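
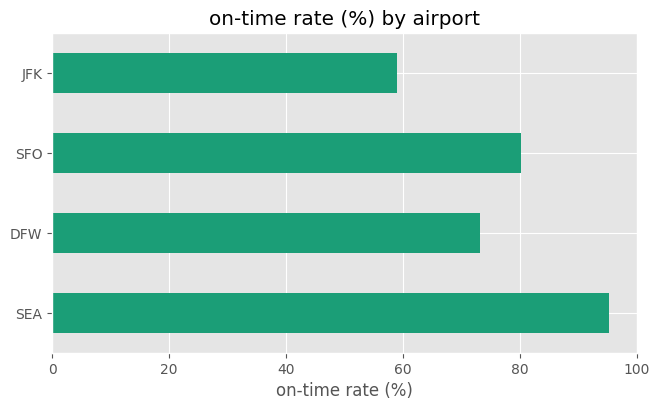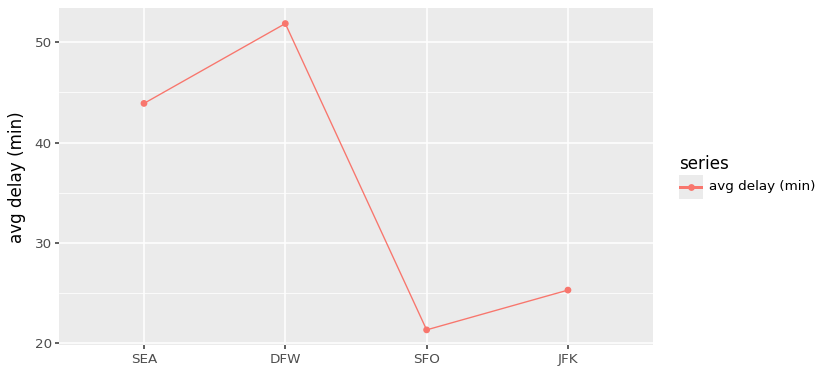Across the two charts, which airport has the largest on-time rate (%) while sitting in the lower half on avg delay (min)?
SFO

Chart 2 median avg delay (min) ≈ 35; below-median airports: SFO, JFK. Among those, SFO has the highest on-time rate (%) (≈ 80).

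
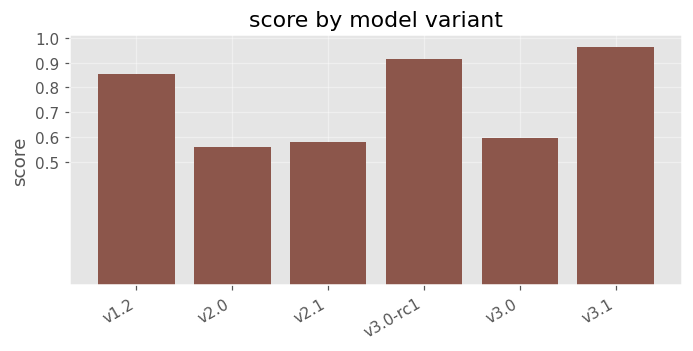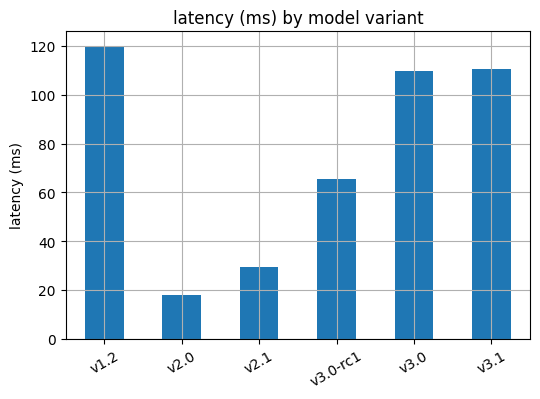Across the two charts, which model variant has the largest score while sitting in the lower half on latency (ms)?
Chart 2 median latency (ms) ≈ 80; below-median model variants: v2.0, v2.1, v3.0-rc1. Among those, v3.0-rc1 has the highest score (≈ 0.9).

v3.0-rc1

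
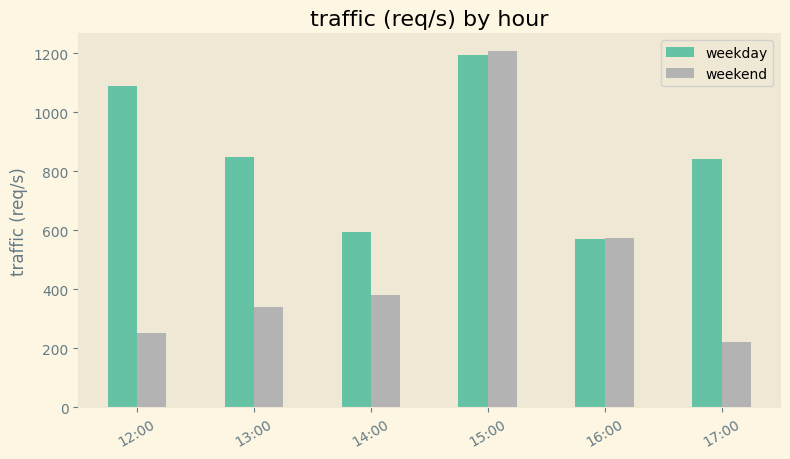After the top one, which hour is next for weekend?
Top 3 for weekend: 15:00 ≈ 1200, 16:00 ≈ 600, 14:00 ≈ 400.

16:00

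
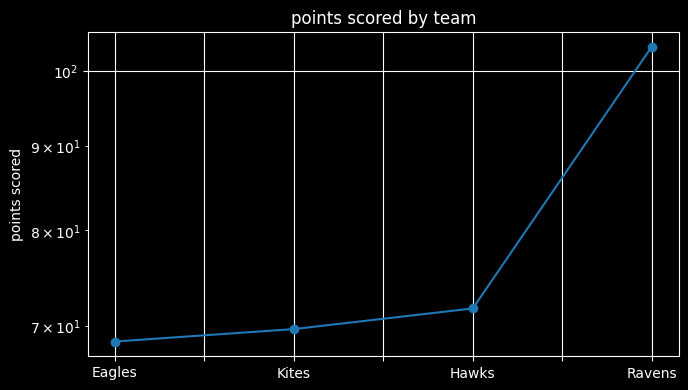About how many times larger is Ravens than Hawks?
≈ 1.5×

Ravens ≈ 105, Hawks ≈ 70; 105/70 ≈ 1.5.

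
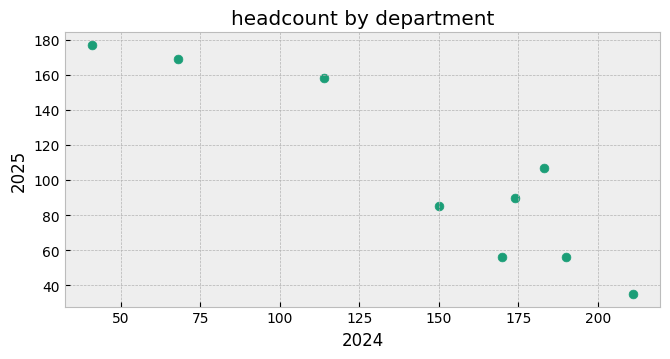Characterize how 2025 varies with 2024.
Points are negatively correlated; strong (|r| ≈ 0.9).

negative, strong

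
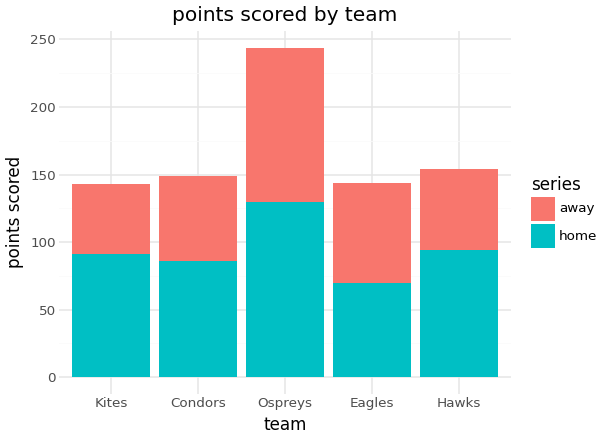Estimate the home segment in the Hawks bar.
home top ≈ 100, bottom ≈ 0; segment ≈ 100.

≈ 100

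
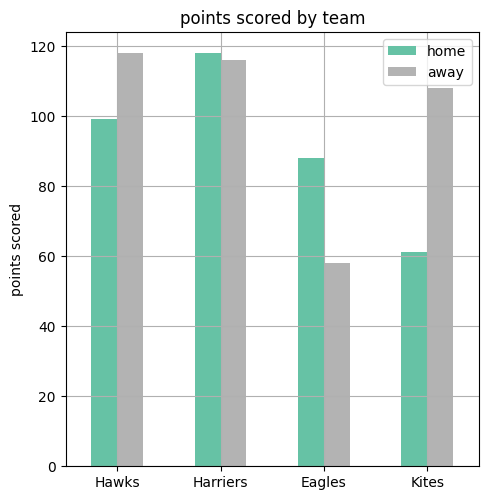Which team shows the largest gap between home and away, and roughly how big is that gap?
Kites, ≈ 50

Kites: home ≈ 60, away ≈ 110 → gap ≈ 50. Next-largest (Eagles) is only ≈ 30.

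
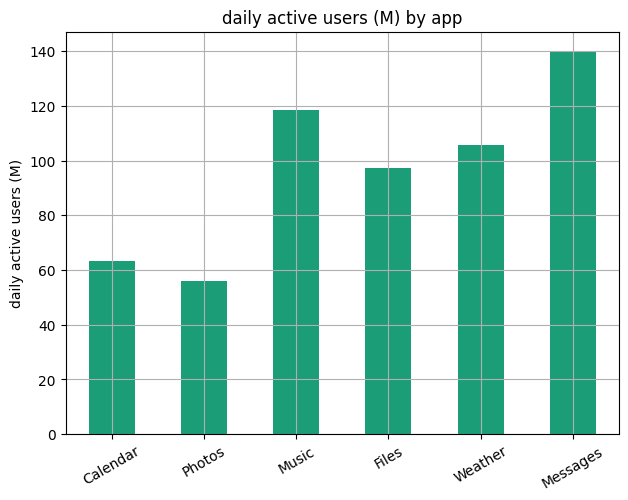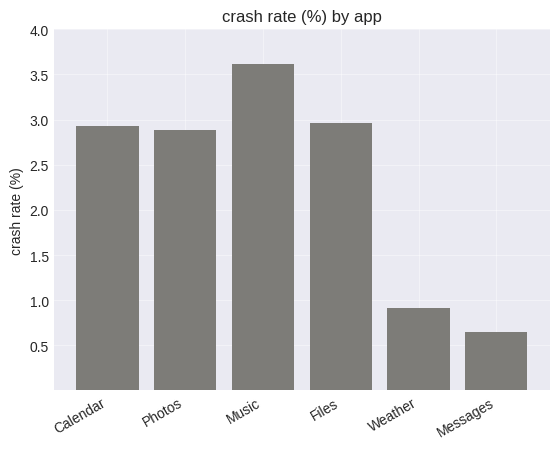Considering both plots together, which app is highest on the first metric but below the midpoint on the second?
Chart 2 median crash rate (%) ≈ 3; below-median apps: Photos, Weather, Messages. Among those, Messages has the highest daily active users (M) (≈ 140).

Messages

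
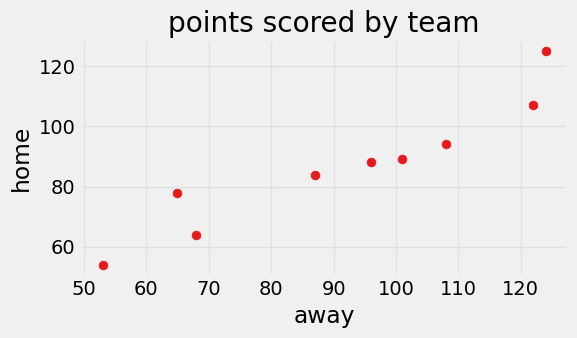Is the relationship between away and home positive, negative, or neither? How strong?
Points are positively correlated; strong (|r| ≈ 0.9).

positive, strong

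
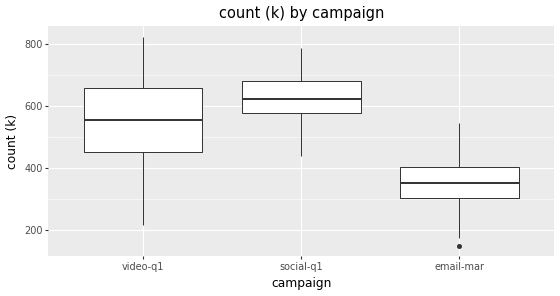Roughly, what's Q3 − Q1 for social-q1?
Q3 ≈ 675, Q1 ≈ 575; IQR ≈ 100.

≈ 100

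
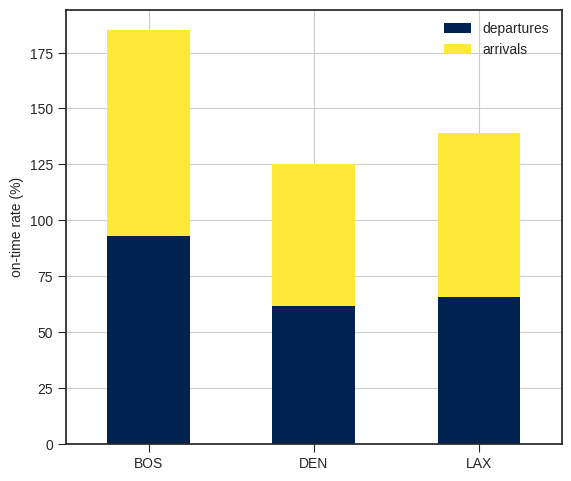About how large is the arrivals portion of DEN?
arrivals top ≈ 120, bottom ≈ 60; segment ≈ 60.

≈ 60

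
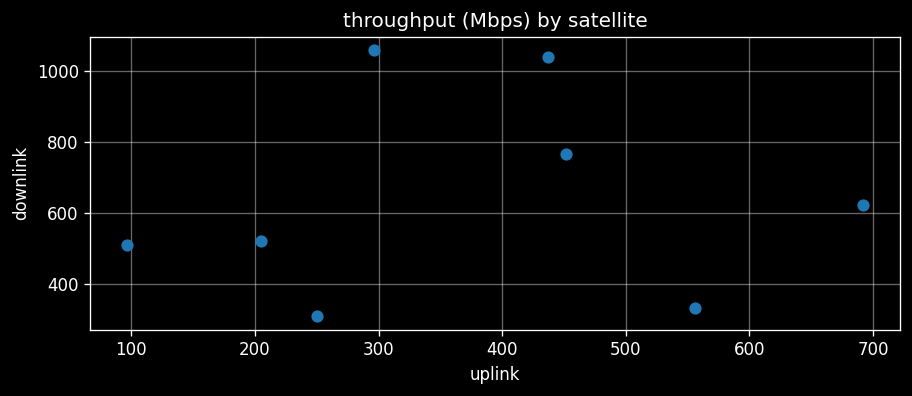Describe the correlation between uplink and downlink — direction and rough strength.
no clear correlation

Points are roughly uncorrelated; weak (|r| ≈ 0.1).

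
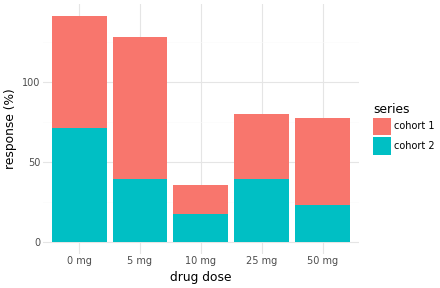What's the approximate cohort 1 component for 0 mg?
cohort 1 top ≈ 140, bottom ≈ 80; segment ≈ 60.

≈ 60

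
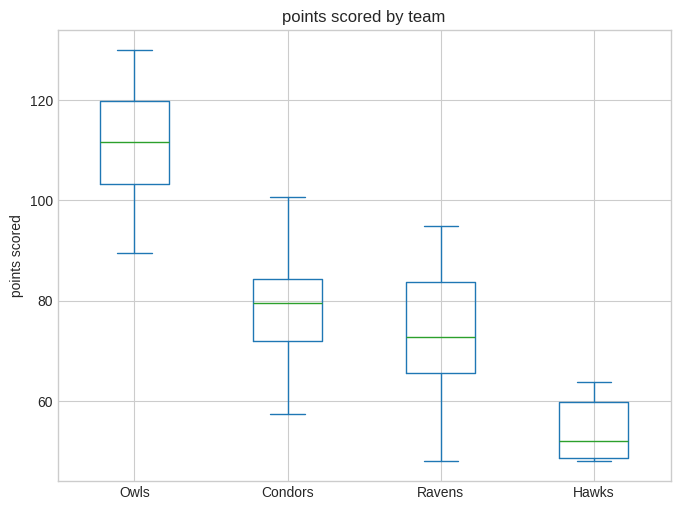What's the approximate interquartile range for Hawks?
≈ 10

Q3 ≈ 60, Q1 ≈ 50; IQR ≈ 10.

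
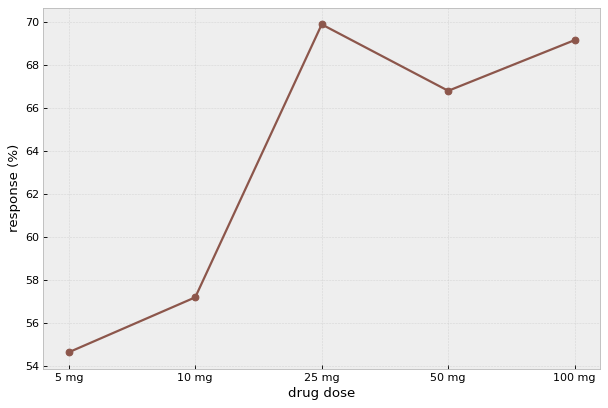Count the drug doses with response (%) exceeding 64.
Above 64: 25 mg, 50 mg, 100 mg.

3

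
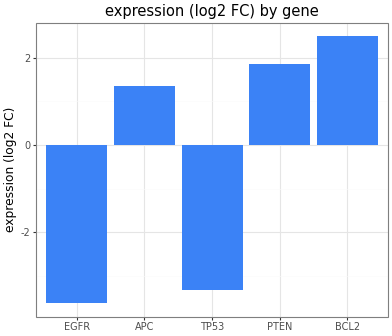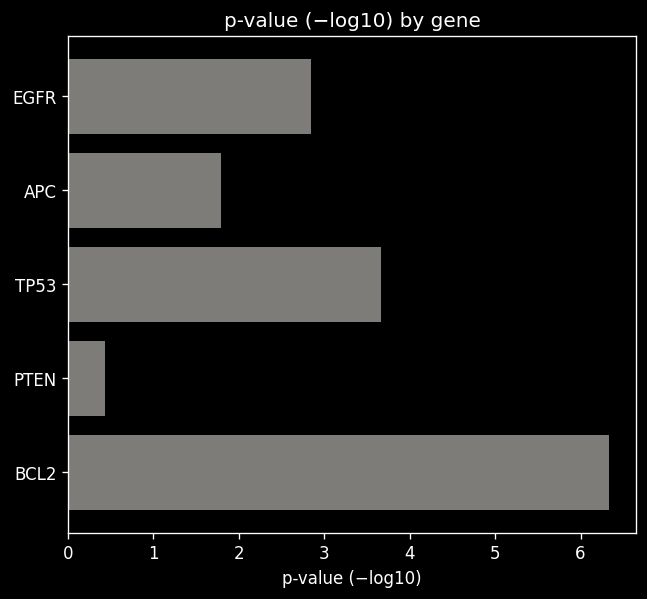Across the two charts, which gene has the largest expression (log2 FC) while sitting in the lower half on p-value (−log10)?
Chart 2 median p-value (−log10) ≈ 3; below-median genes: APC, PTEN. Among those, PTEN has the highest expression (log2 FC) (≈ 2).

PTEN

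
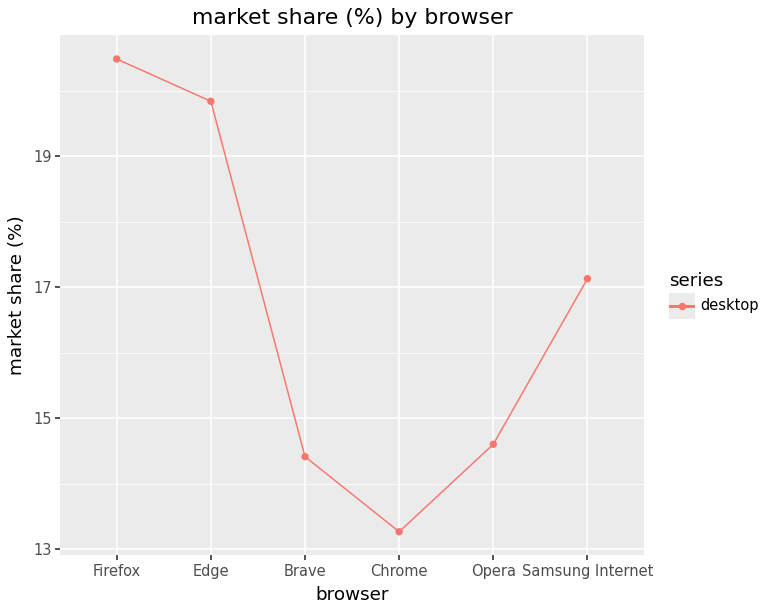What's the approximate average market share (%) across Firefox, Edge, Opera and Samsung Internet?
(20 + 20 + 15 + 17) / 4 ≈ 18.

≈ 18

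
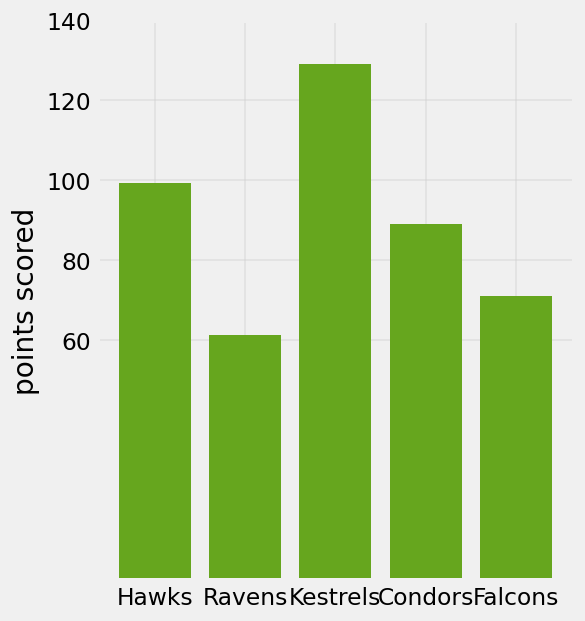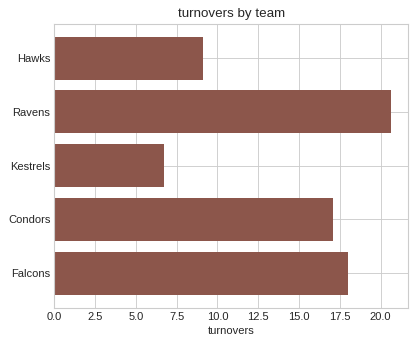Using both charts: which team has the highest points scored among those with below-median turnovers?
Kestrels

Chart 2 median turnovers ≈ 18; below-median teams: Hawks, Kestrels. Among those, Kestrels has the highest points scored (≈ 120).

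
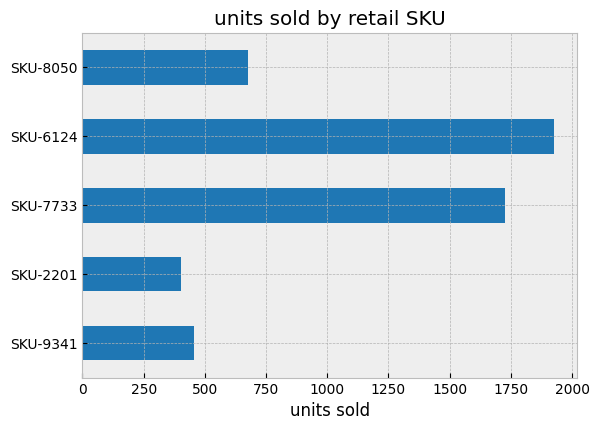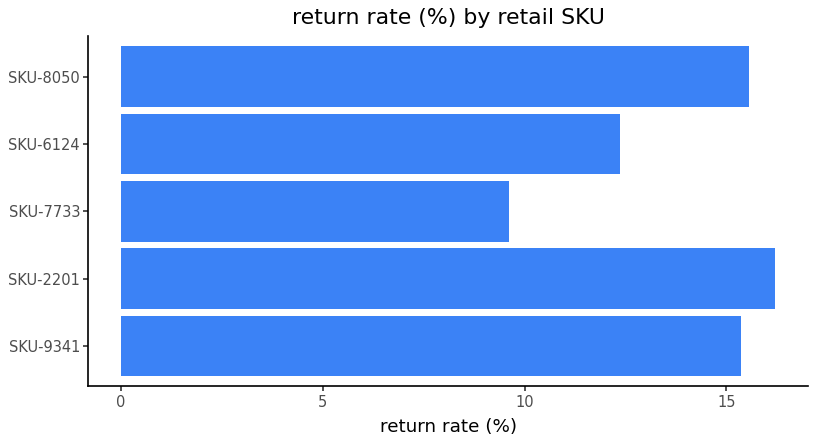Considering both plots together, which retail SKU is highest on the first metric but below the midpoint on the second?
Chart 2 median return rate (%) ≈ 16; below-median retail SKUs: SKU-7733, SKU-6124. Among those, SKU-6124 has the highest units sold (≈ 2000).

SKU-6124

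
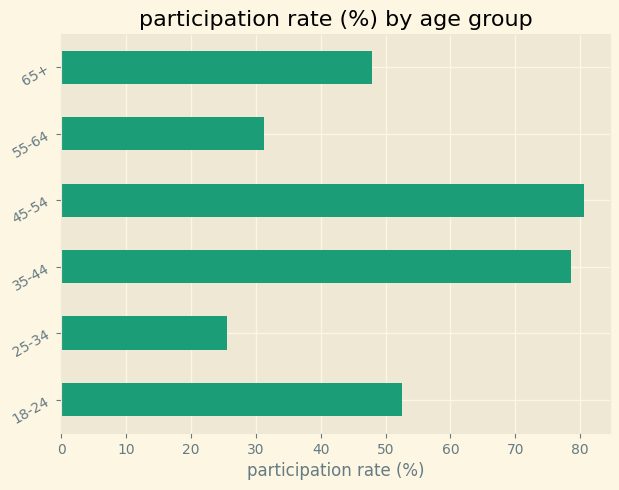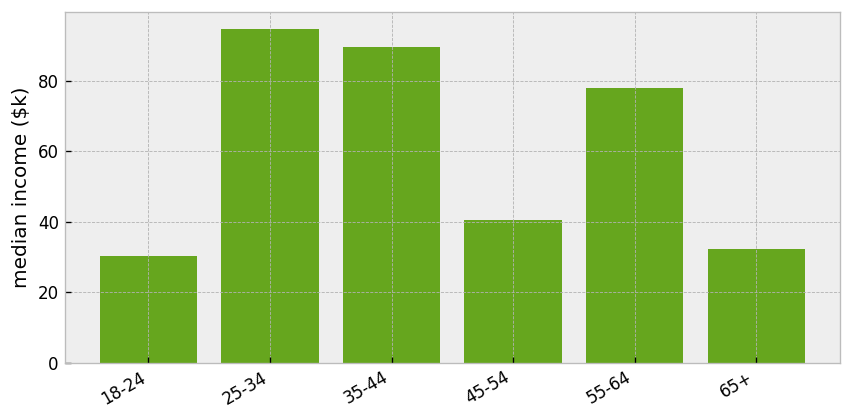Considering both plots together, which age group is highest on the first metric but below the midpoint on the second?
Chart 2 median median income ($k) ≈ 60; below-median age groups: 18-24, 45-54, 65+. Among those, 45-54 has the highest participation rate (%) (≈ 80).

45-54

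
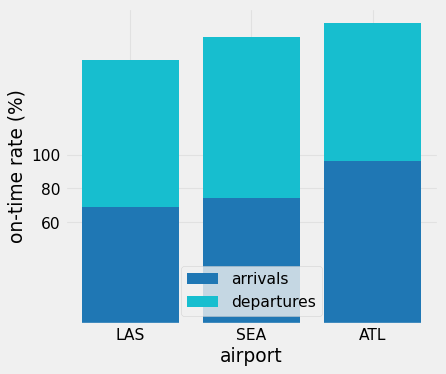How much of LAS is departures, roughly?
departures top ≈ 160, bottom ≈ 60; segment ≈ 100.

≈ 100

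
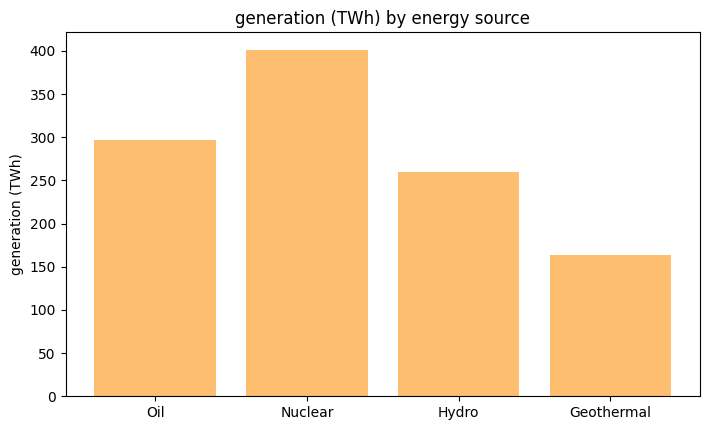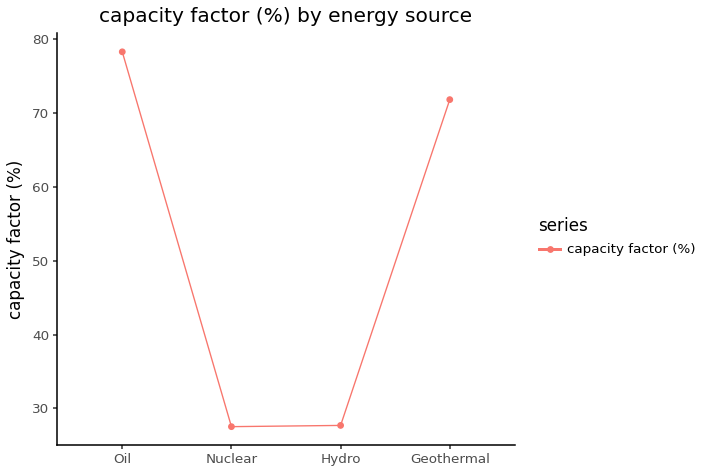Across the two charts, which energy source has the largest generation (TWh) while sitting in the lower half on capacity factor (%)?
Chart 2 median capacity factor (%) ≈ 50; below-median energy sources: Nuclear, Hydro. Among those, Nuclear has the highest generation (TWh) (≈ 400).

Nuclear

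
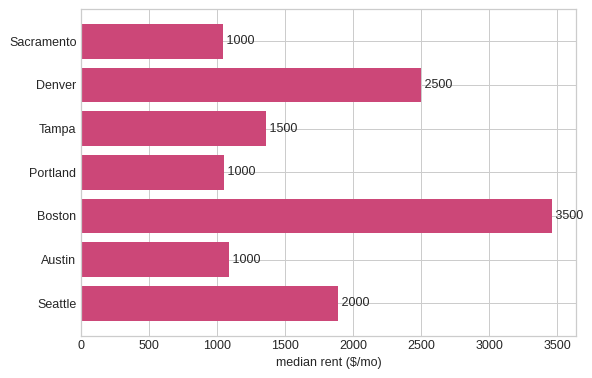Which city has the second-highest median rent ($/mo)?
Denver

Top 3: Boston ≈ 3500, Denver ≈ 2500, Seattle ≈ 2000.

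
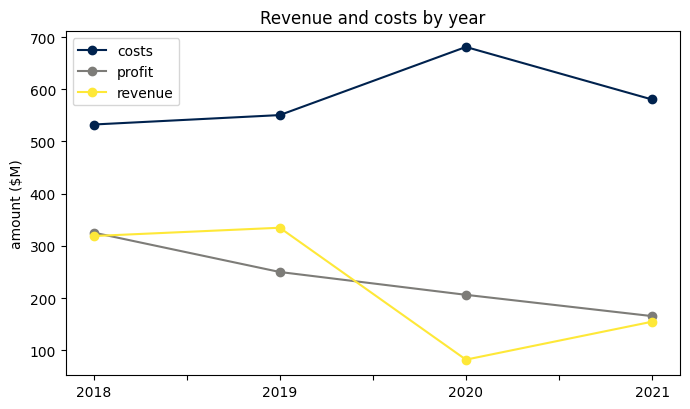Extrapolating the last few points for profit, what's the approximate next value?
Last three: 250, 200, 150 → slope ≈ -50/step → next ≈ 100.

≈ 100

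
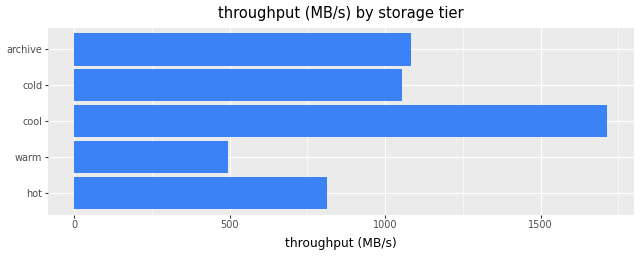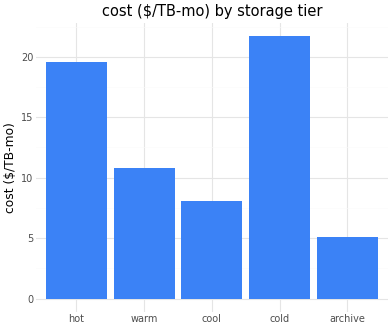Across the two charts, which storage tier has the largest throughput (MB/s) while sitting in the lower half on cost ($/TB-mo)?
Chart 2 median cost ($/TB-mo) ≈ 10; below-median storage tiers: cool, archive. Among those, cool has the highest throughput (MB/s) (≈ 1800).

cool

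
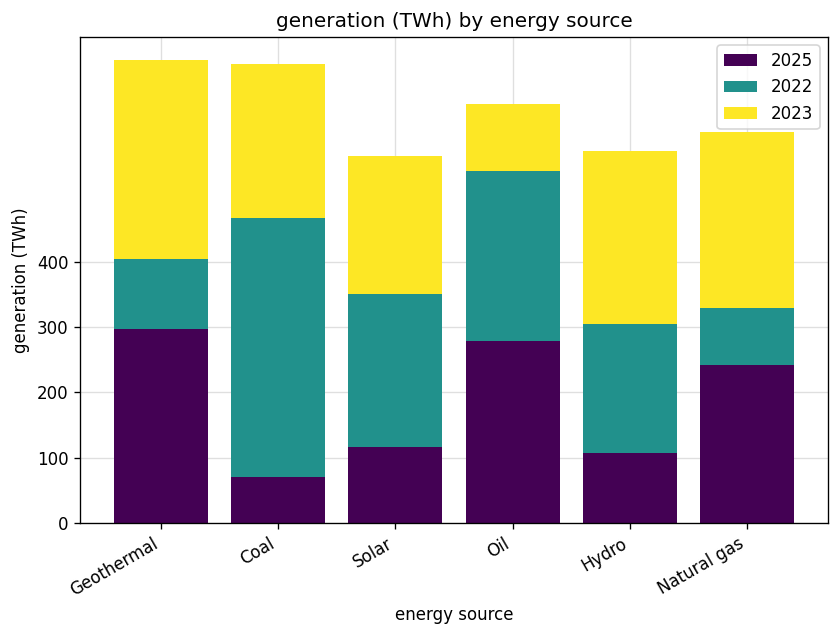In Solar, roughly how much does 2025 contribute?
2025 top ≈ 100, bottom ≈ 0; segment ≈ 100.

≈ 100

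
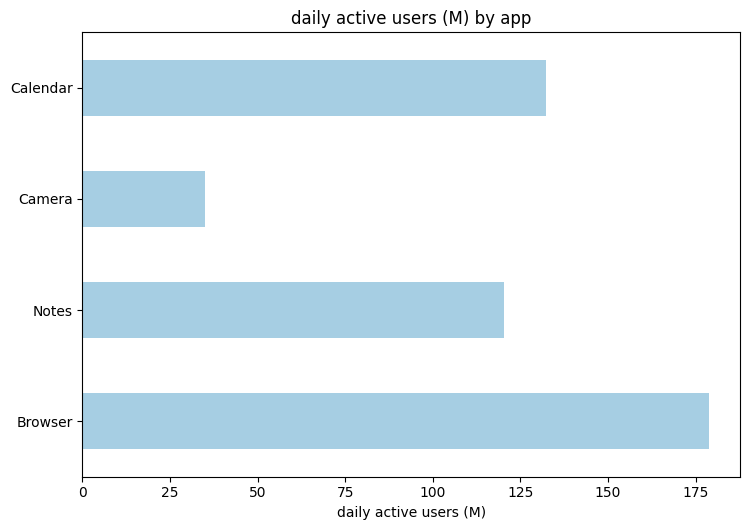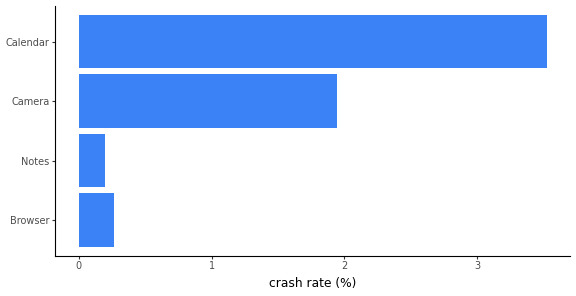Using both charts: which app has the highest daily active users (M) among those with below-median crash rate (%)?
Chart 2 median crash rate (%) ≈ 1; below-median apps: Browser, Notes. Among those, Browser has the highest daily active users (M) (≈ 180).

Browser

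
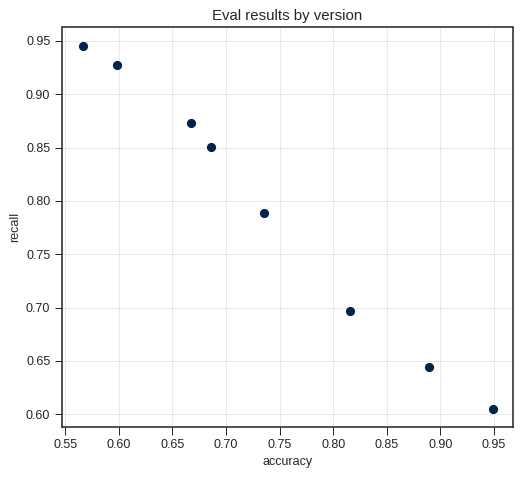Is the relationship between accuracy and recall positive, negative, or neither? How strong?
negative, strong

Points are negatively correlated; strong (|r| ≈ 1.0).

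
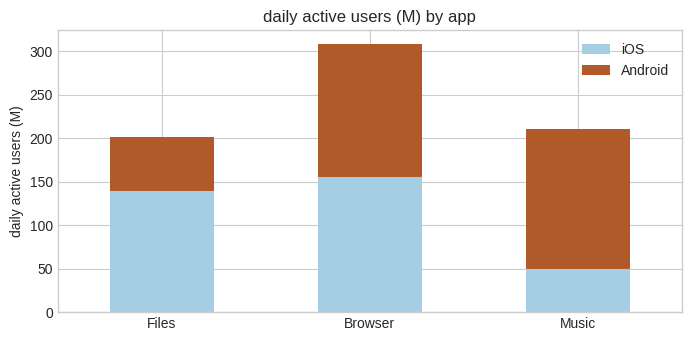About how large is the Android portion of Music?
≈ 150

Android top ≈ 200, bottom ≈ 50; segment ≈ 150.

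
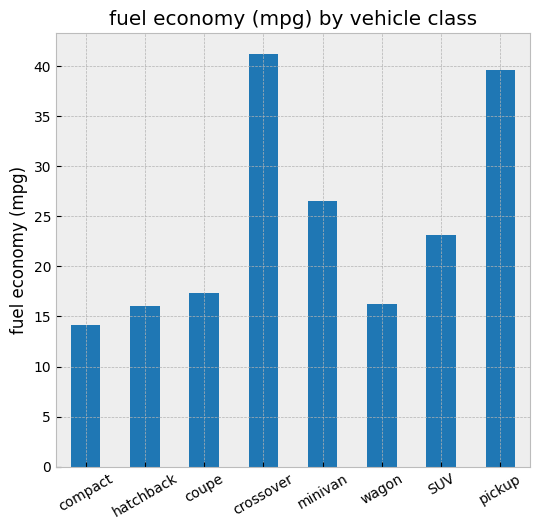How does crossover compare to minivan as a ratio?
crossover ≈ 40, minivan ≈ 25; 40/25 ≈ 1.6.

≈ 1.6×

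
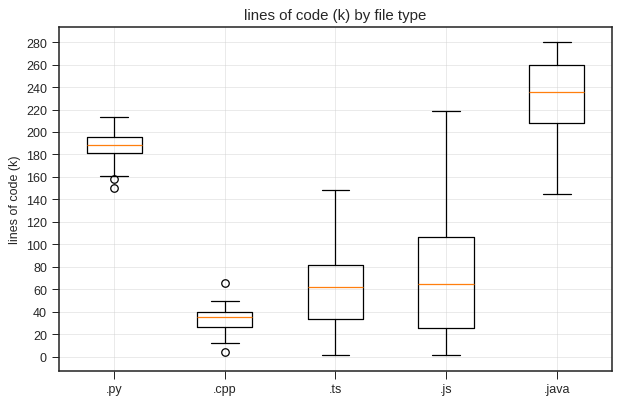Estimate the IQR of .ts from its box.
Q3 ≈ 80, Q1 ≈ 40; IQR ≈ 40.

≈ 40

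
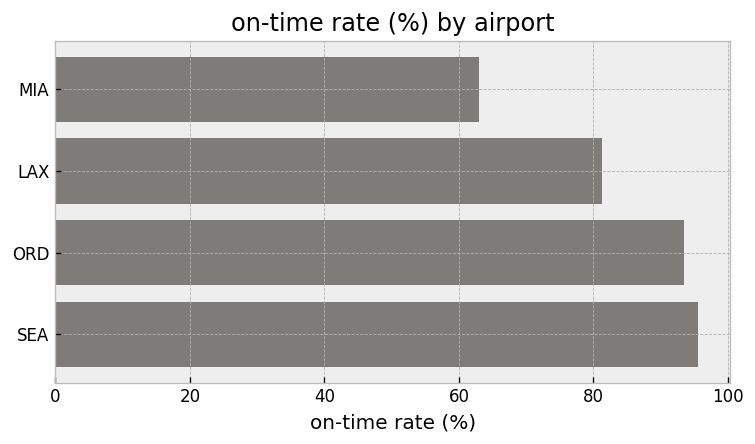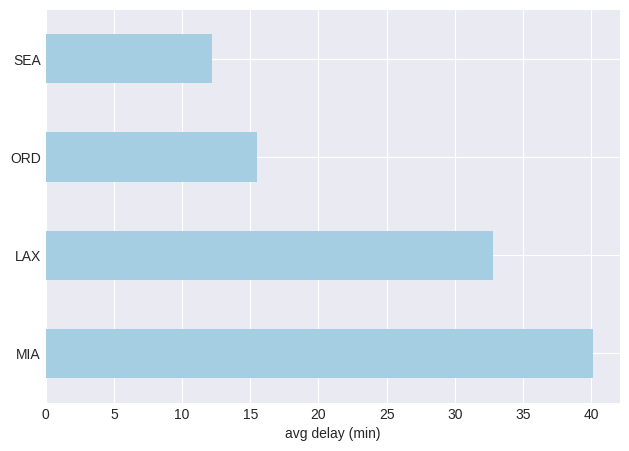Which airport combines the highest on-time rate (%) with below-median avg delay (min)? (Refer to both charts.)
SEA

Chart 2 median avg delay (min) ≈ 25; below-median airports: ORD, SEA. Among those, SEA has the highest on-time rate (%) (≈ 100).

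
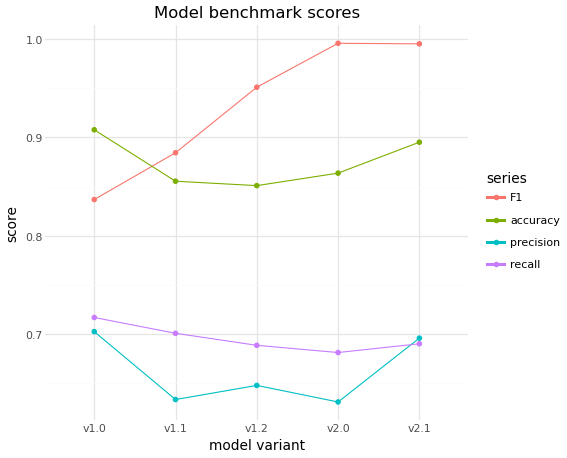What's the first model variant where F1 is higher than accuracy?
v1.1

v1.0: F1 ≈ 0.85 vs accuracy ≈ 0.90 (not yet); v1.1: F1 ≈ 0.90 vs accuracy ≈ 0.85 (first crossover).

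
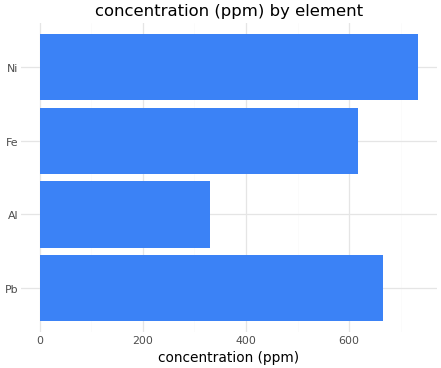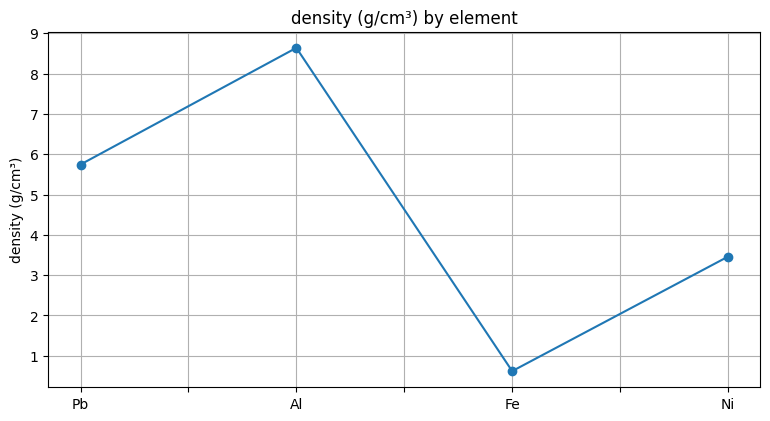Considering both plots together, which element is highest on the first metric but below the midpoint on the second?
Chart 2 median density (g/cm³) ≈ 5; below-median elements: Fe, Ni. Among those, Ni has the highest concentration (ppm) (≈ 700).

Ni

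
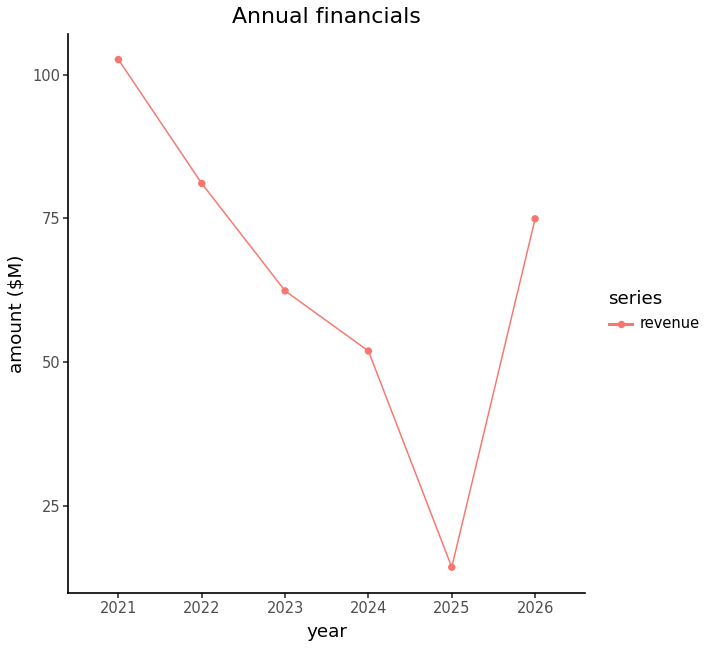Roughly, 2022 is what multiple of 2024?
≈ 1.6×

2022 ≈ 80, 2024 ≈ 50; 80/50 ≈ 1.6.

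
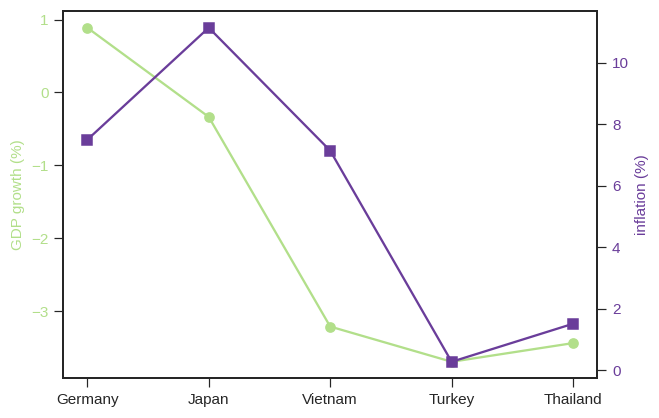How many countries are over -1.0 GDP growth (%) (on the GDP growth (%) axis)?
2

Above -1.0: Germany, Japan.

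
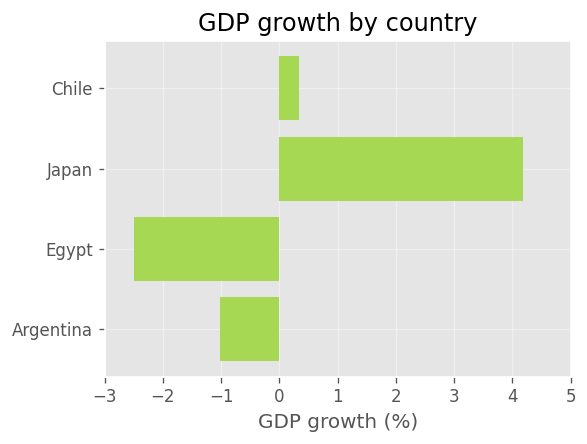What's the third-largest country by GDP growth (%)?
Argentina

Top 4: Japan ≈ 4, Chile ≈ 0, Argentina ≈ -1, Egypt ≈ -3.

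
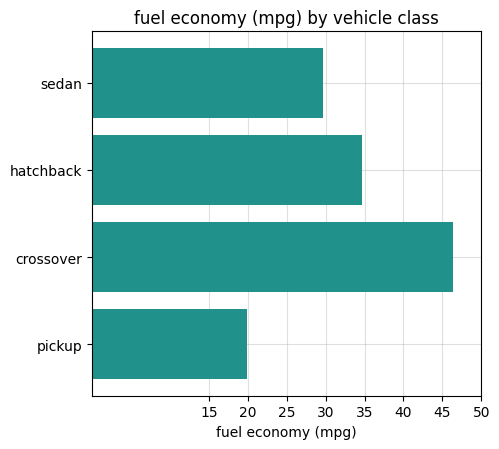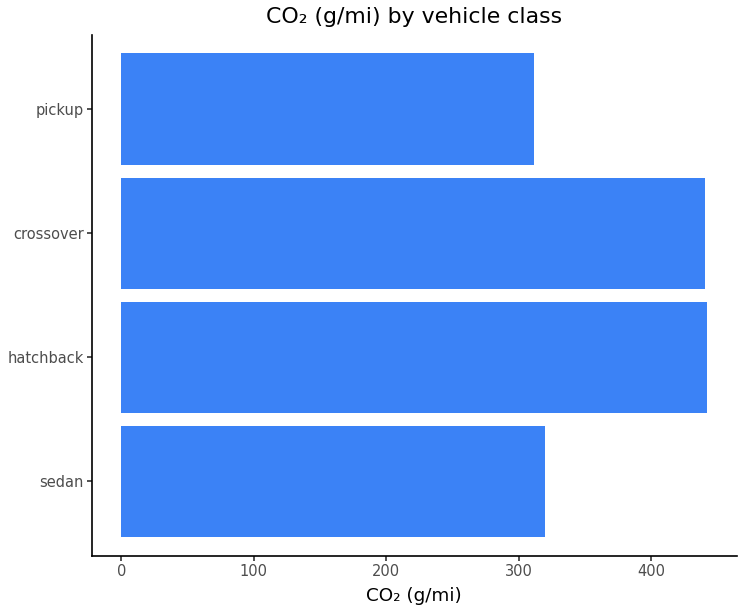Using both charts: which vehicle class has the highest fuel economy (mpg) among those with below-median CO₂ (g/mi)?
Chart 2 median CO₂ (g/mi) ≈ 400; below-median vehicle classes: sedan, pickup. Among those, sedan has the highest fuel economy (mpg) (≈ 30).

sedan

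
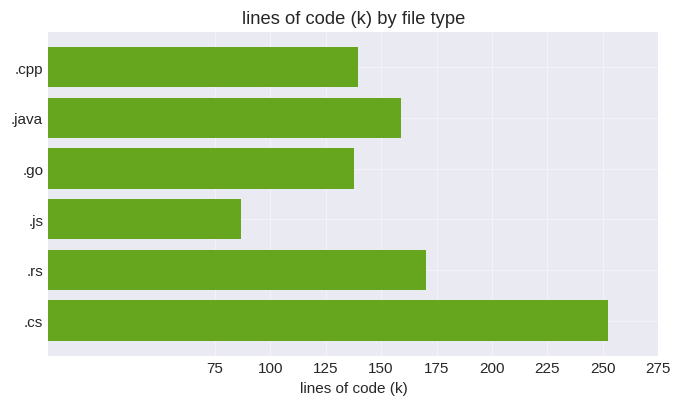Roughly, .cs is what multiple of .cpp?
≈ 1.67×

.cs ≈ 250, .cpp ≈ 150; 250/150 ≈ 1.67.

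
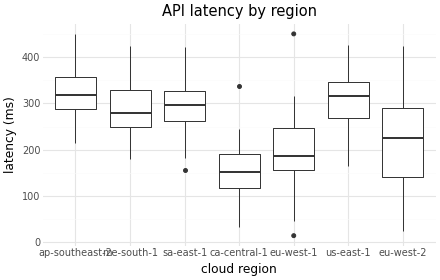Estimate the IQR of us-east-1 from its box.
≈ 80

Q3 ≈ 340, Q1 ≈ 260; IQR ≈ 80.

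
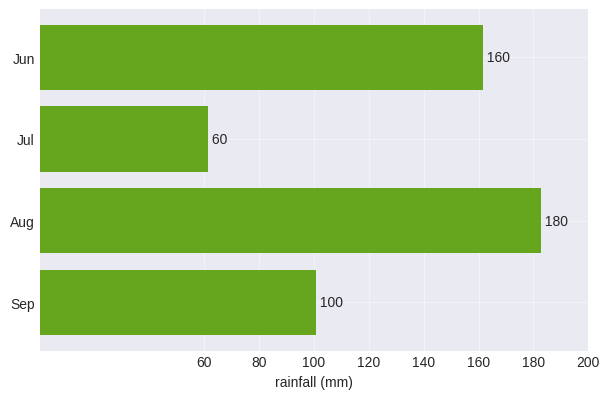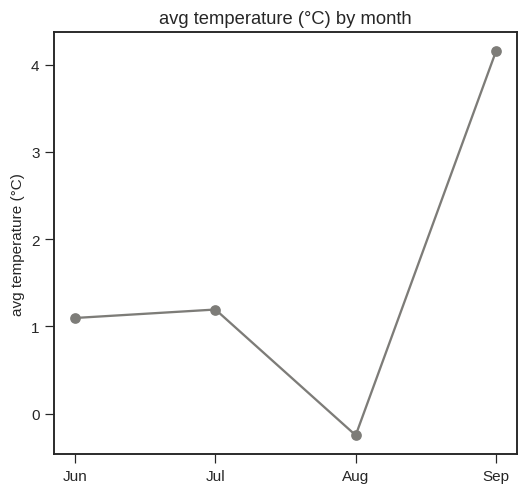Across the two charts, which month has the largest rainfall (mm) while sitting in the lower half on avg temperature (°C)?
Chart 2 median avg temperature (°C) ≈ 1; below-median months: Jun, Aug. Among those, Aug has the highest rainfall (mm) (≈ 180).

Aug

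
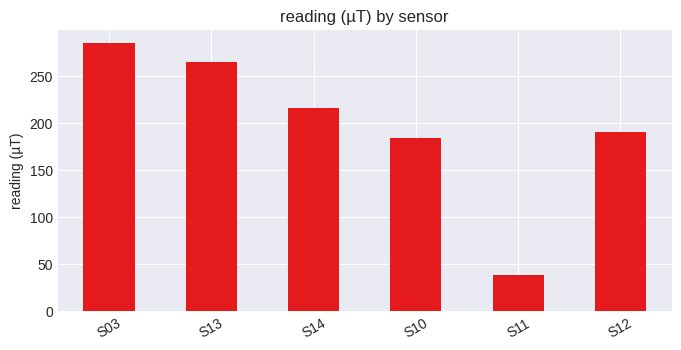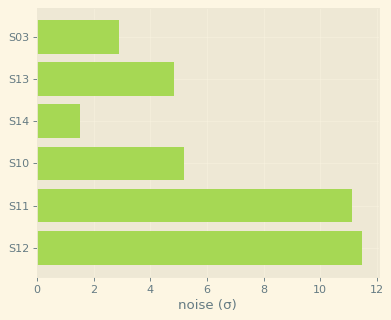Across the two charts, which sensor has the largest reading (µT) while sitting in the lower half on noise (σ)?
Chart 2 median noise (σ) ≈ 4; below-median sensors: S03, S13, S14. Among those, S03 has the highest reading (µT) (≈ 300).

S03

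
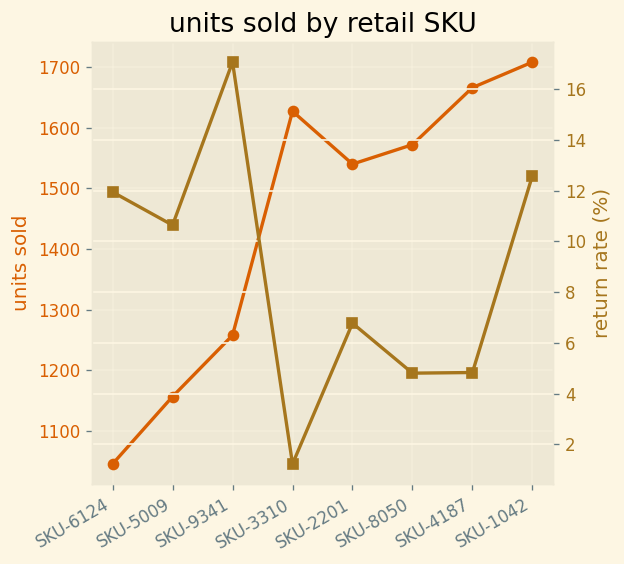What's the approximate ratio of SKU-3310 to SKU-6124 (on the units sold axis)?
SKU-3310 ≈ 1600, SKU-6124 ≈ 1000; 1600/1000 ≈ 1.6.

≈ 1.6×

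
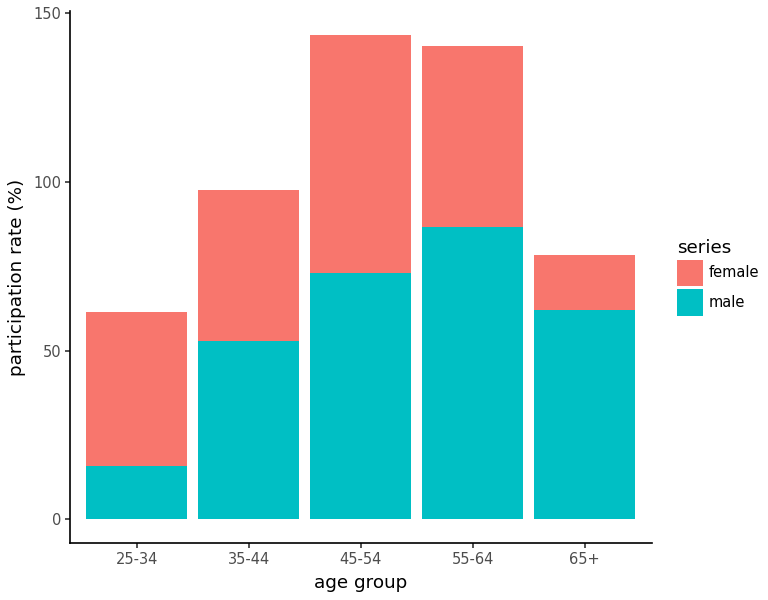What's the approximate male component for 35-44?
male top ≈ 60, bottom ≈ 0; segment ≈ 60.

≈ 60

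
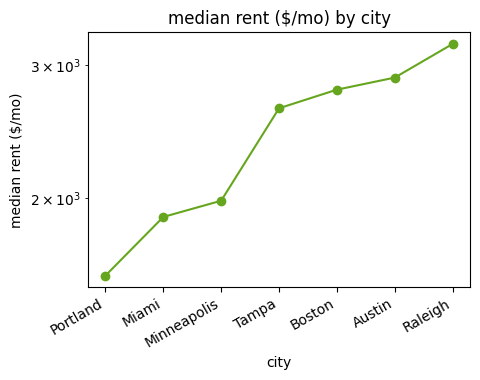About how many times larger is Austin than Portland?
Austin ≈ 2800, Portland ≈ 1600; 2800/1600 ≈ 1.75.

≈ 1.75×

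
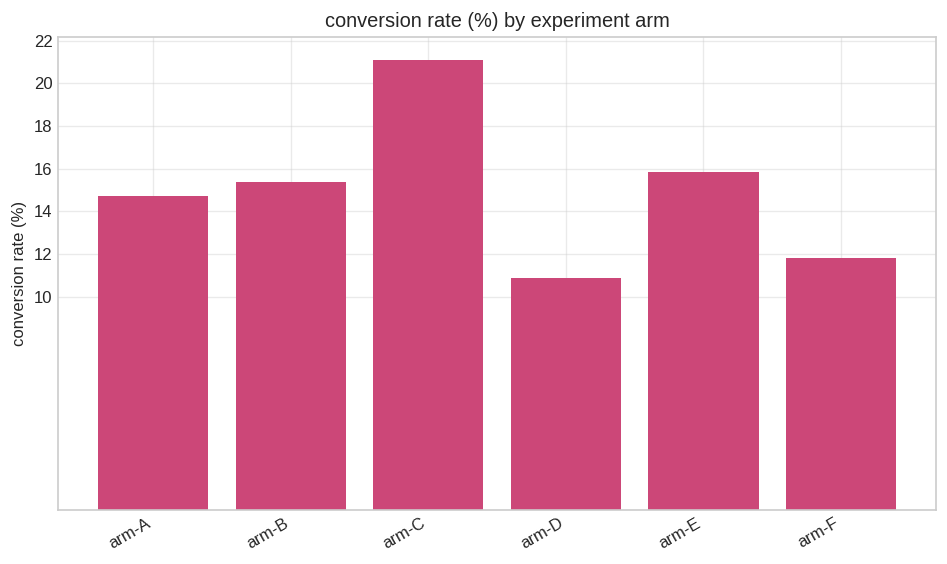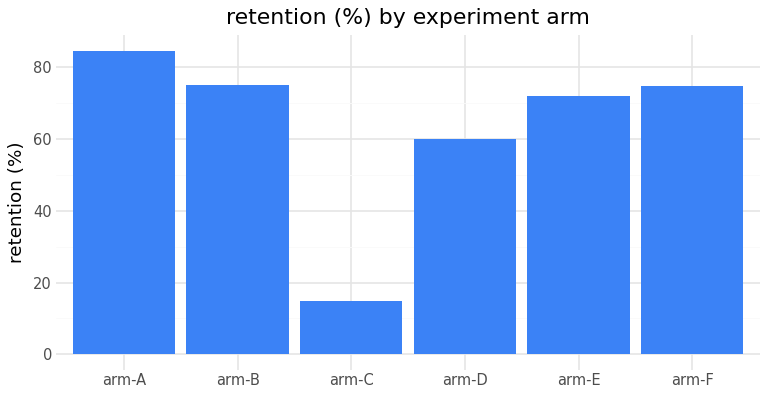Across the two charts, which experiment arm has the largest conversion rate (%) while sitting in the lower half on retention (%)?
Chart 2 median retention (%) ≈ 70; below-median experiment arms: arm-C, arm-D, arm-E. Among those, arm-C has the highest conversion rate (%) (≈ 22).

arm-C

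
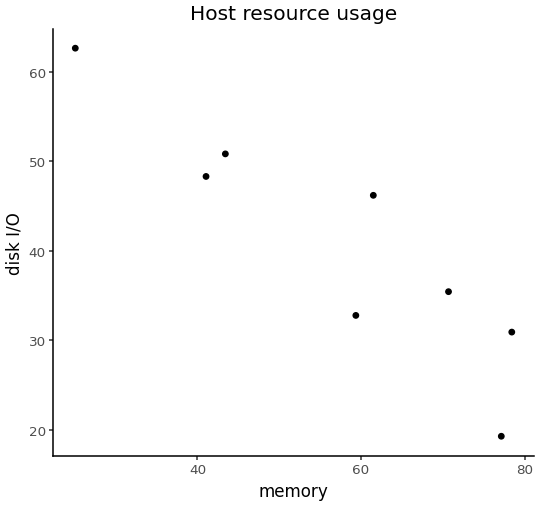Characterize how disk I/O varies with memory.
Points are negatively correlated; strong (|r| ≈ 0.9).

negative, strong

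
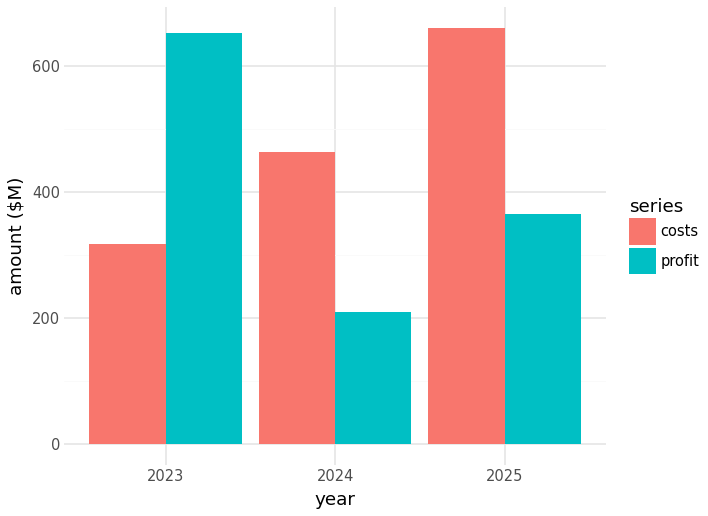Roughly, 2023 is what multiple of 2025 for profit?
≈ 1.75×

2023 ≈ 700, 2025 ≈ 400; 700/400 ≈ 1.75.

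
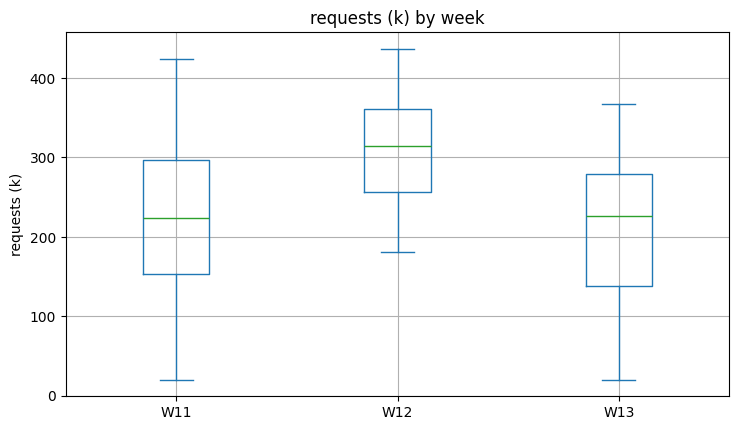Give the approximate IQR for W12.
≈ 100

Q3 ≈ 360, Q1 ≈ 260; IQR ≈ 100.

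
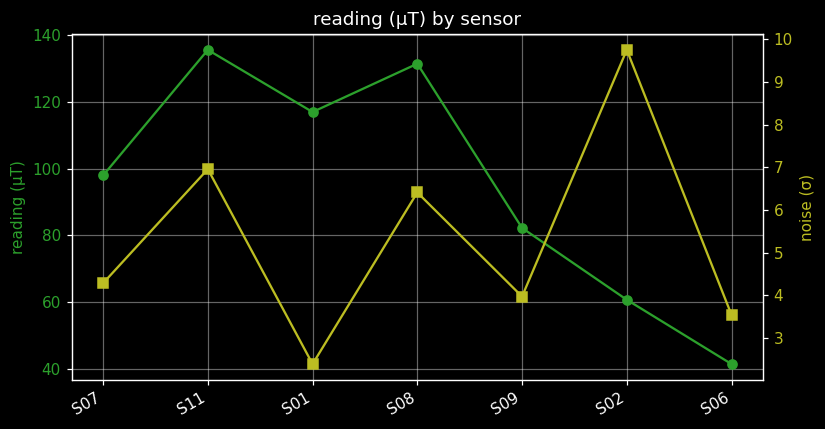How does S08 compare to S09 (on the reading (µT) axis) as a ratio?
≈ 1.62×

S08 ≈ 130, S09 ≈ 80; 130/80 ≈ 1.62.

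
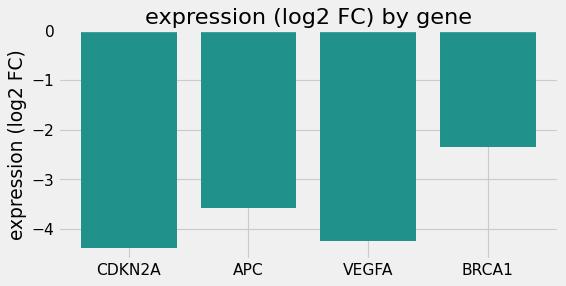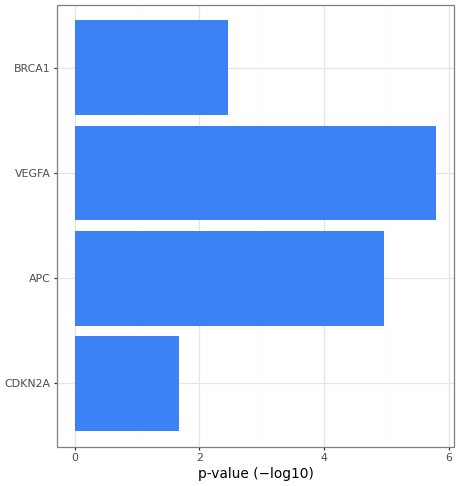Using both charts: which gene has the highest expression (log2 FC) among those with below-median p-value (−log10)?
Chart 2 median p-value (−log10) ≈ 4; below-median genes: CDKN2A, BRCA1. Among those, BRCA1 has the highest expression (log2 FC) (≈ -2).

BRCA1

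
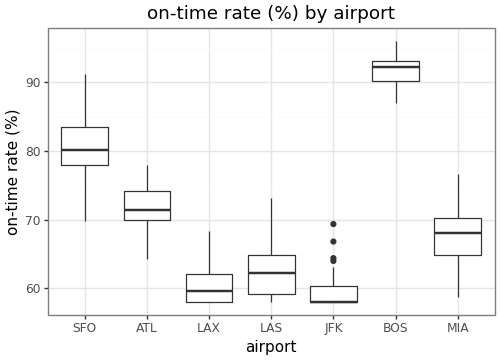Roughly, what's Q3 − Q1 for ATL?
Q3 ≈ 75, Q1 ≈ 70; IQR ≈ 5.

≈ 5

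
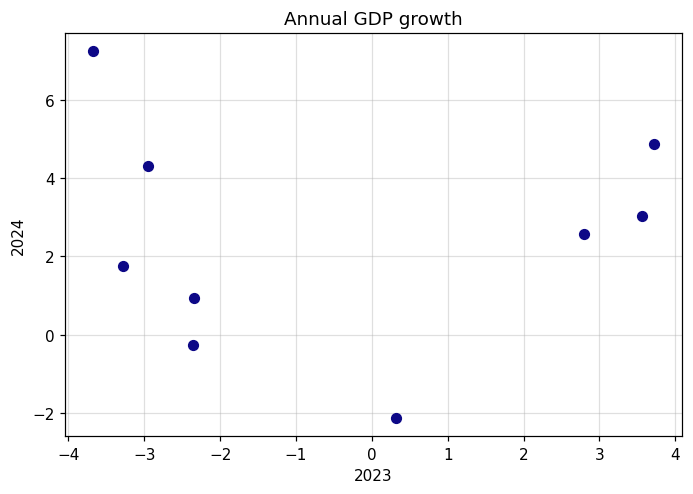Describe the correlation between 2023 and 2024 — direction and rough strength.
Points are roughly uncorrelated; weak (|r| ≈ 0.0).

no clear correlation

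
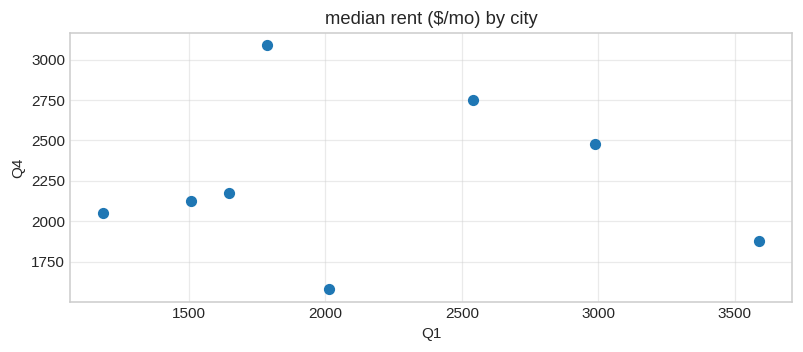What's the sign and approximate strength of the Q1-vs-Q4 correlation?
no clear correlation

Points are roughly uncorrelated; weak (|r| ≈ 0.0).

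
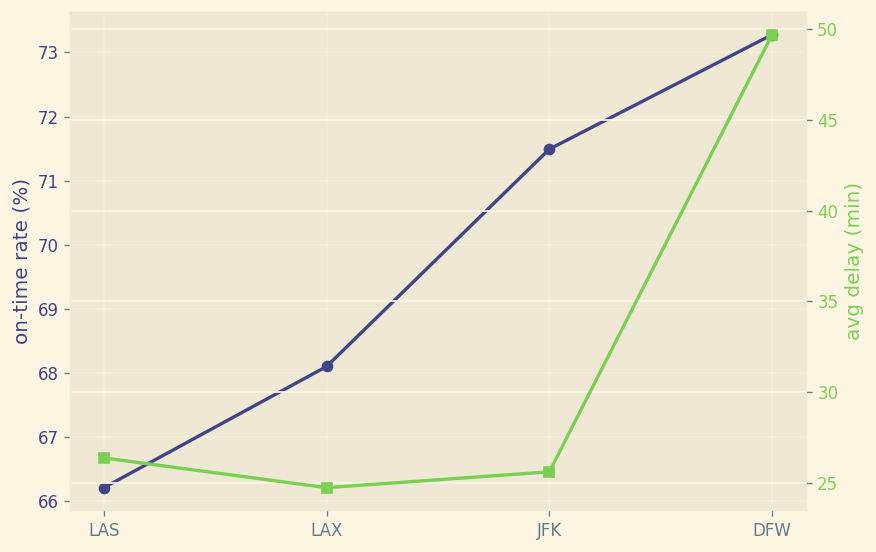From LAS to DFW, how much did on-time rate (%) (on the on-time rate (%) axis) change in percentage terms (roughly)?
LAS ≈ 66, DFW ≈ 73; (73 − 66) / 66 ≈ +10.6%.

≈ +10.6%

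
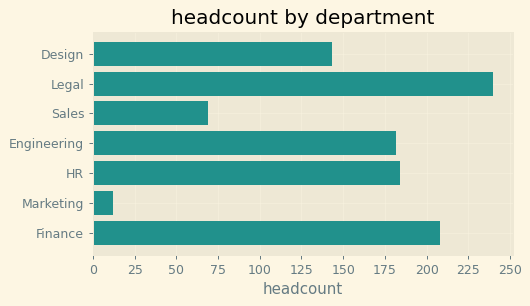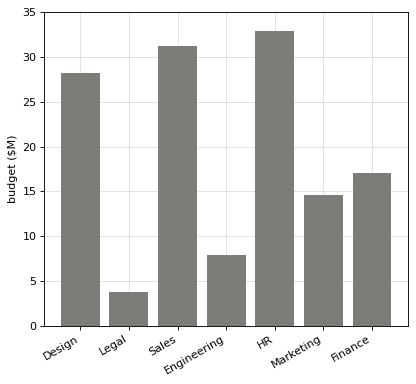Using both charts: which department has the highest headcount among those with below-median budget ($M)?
Legal

Chart 2 median budget ($M) ≈ 15; below-median departments: Legal, Engineering, Marketing. Among those, Legal has the highest headcount (≈ 250).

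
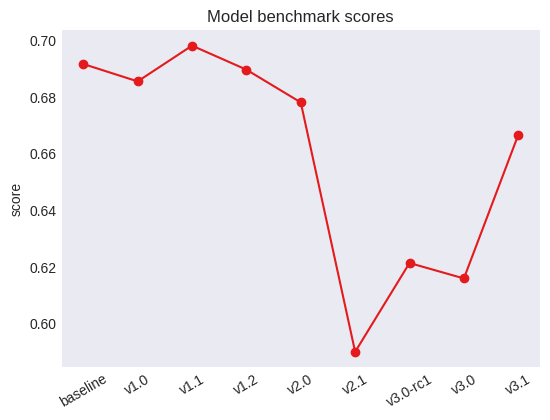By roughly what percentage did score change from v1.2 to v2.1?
≈ -14.5%

v1.2 ≈ 0.69, v2.1 ≈ 0.59; (0.59 − 0.69) / 0.69 ≈ -14.5%.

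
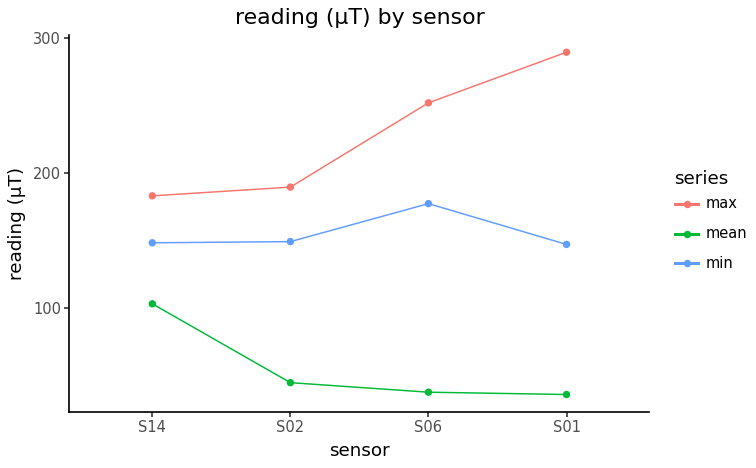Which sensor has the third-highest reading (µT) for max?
Top 4 for max: S01 ≈ 300, S06 ≈ 250, S02 ≈ 200, S14 ≈ 175.

S02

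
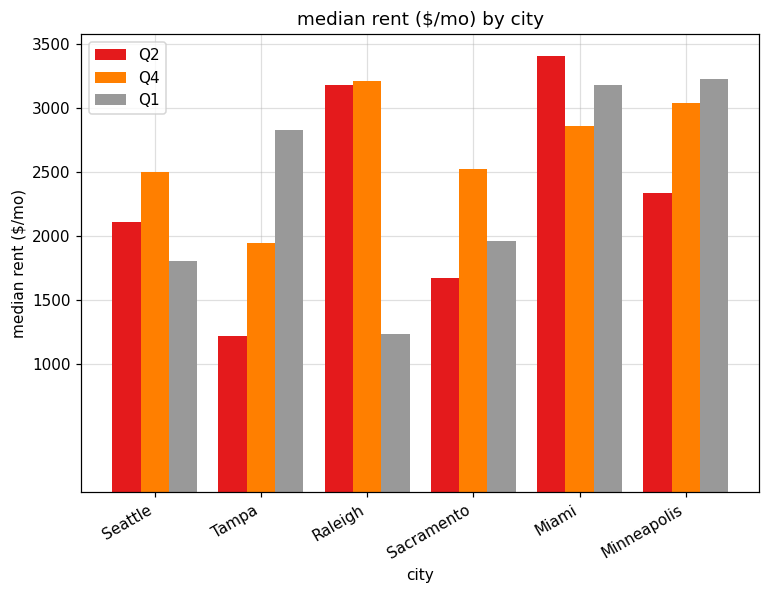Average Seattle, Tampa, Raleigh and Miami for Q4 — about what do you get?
≈ 2625

(2500 + 2000 + 3000 + 3000) / 4 ≈ 2625.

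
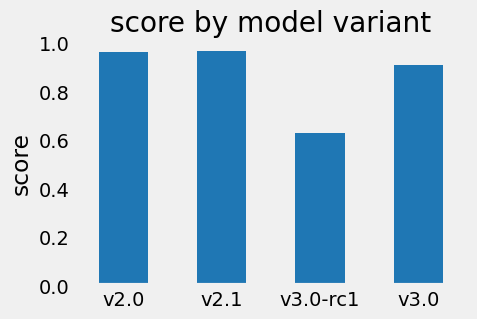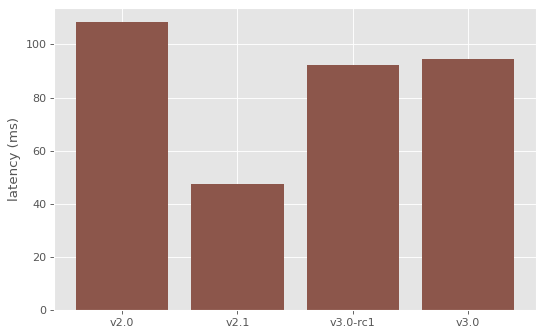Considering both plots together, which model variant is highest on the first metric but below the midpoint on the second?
Chart 2 median latency (ms) ≈ 90; below-median model variants: v2.1, v3.0-rc1. Among those, v2.1 has the highest score (≈ 1).

v2.1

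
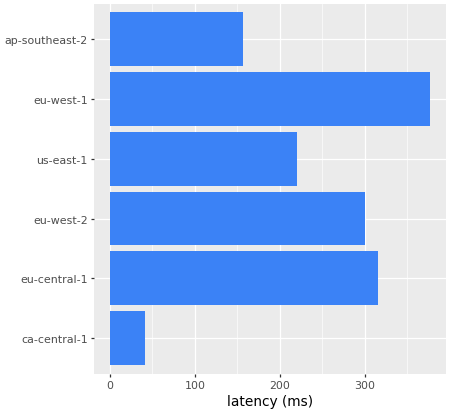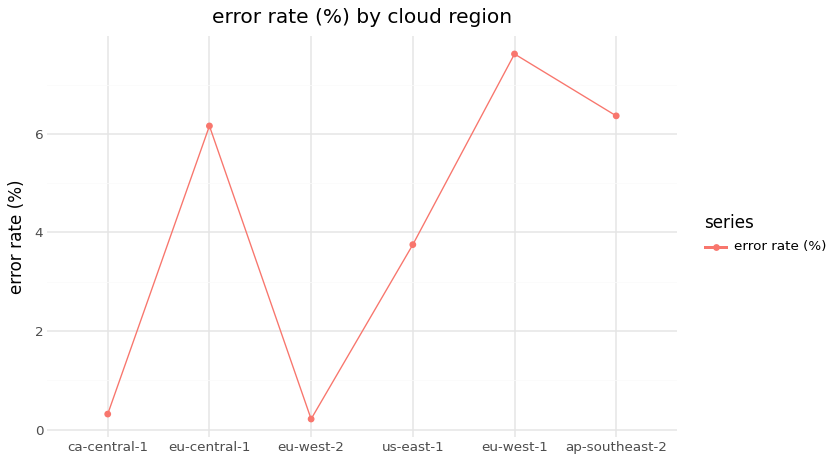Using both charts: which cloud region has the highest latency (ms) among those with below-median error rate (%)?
Chart 2 median error rate (%) ≈ 5; below-median cloud regions: ca-central-1, eu-west-2, us-east-1. Among those, eu-west-2 has the highest latency (ms) (≈ 300).

eu-west-2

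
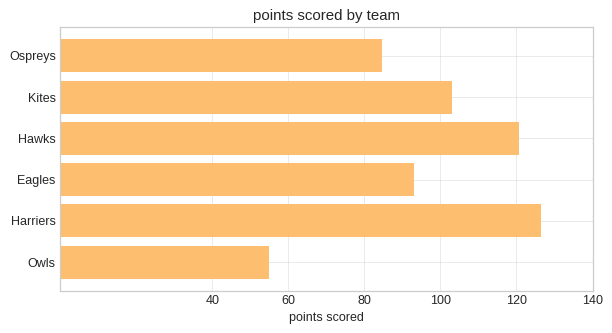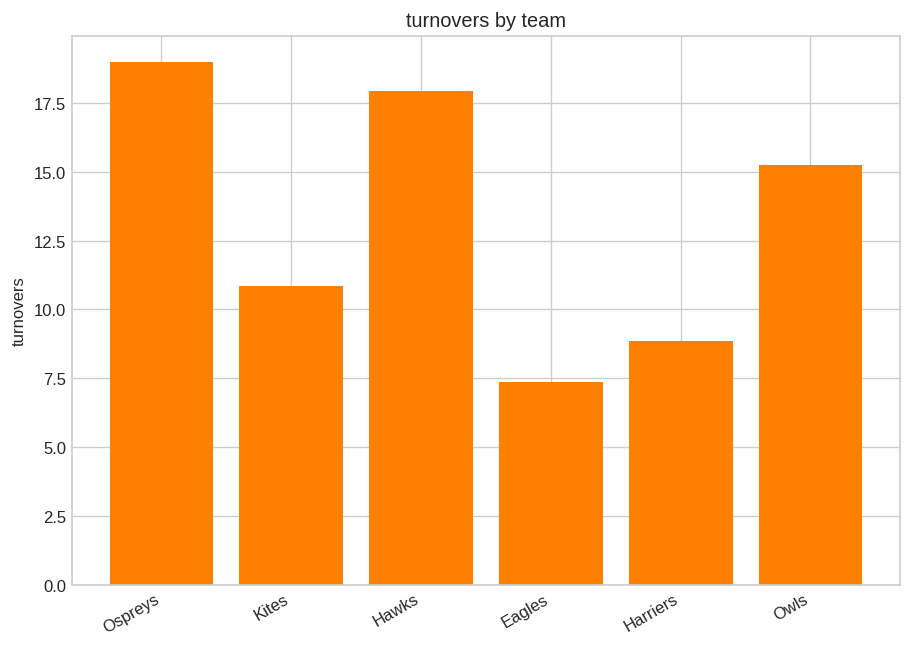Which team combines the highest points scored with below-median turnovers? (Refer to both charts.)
Chart 2 median turnovers ≈ 14; below-median teams: Kites, Eagles, Harriers. Among those, Harriers has the highest points scored (≈ 120).

Harriers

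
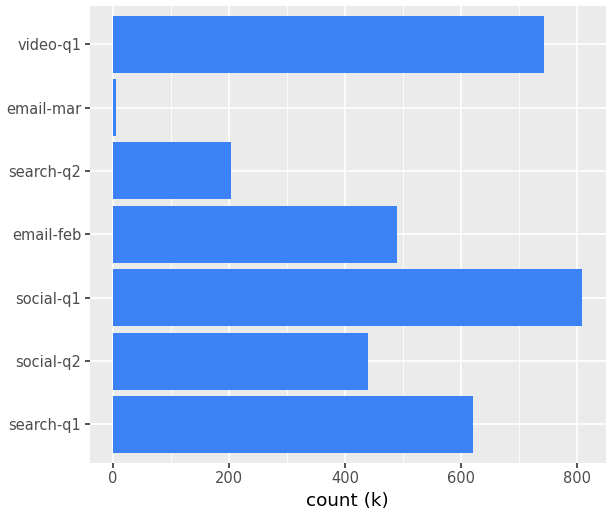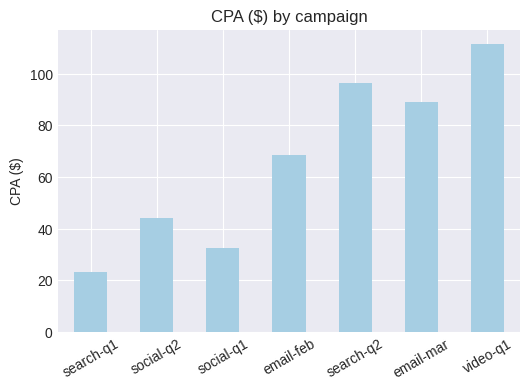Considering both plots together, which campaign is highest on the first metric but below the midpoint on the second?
Chart 2 median CPA ($) ≈ 60; below-median campaigns: search-q1, social-q2, social-q1. Among those, social-q1 has the highest count (k) (≈ 800).

social-q1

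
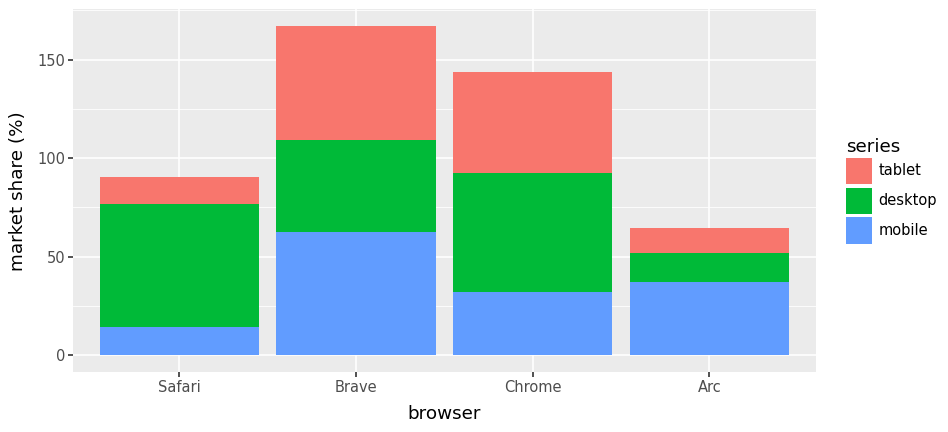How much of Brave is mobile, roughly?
≈ 60

mobile top ≈ 60, bottom ≈ 0; segment ≈ 60.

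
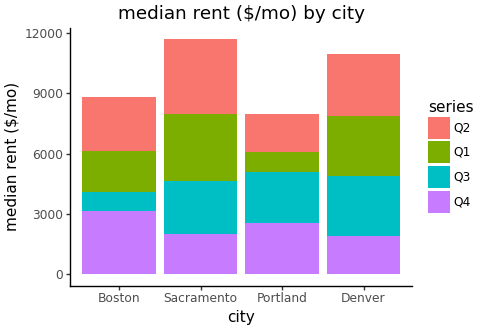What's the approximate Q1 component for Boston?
Q1 top ≈ 6000, bottom ≈ 4000; segment ≈ 2000.

≈ 2000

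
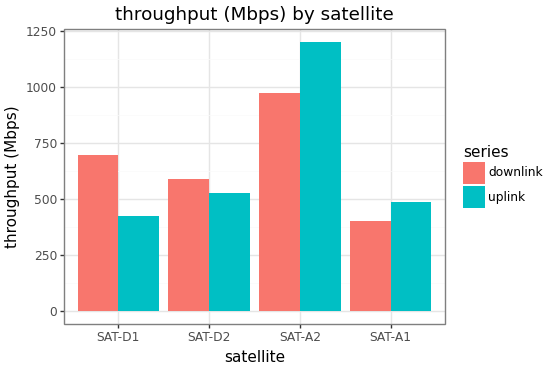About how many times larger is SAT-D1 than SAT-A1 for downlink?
SAT-D1 ≈ 700, SAT-A1 ≈ 400; 700/400 ≈ 1.75.

≈ 1.75×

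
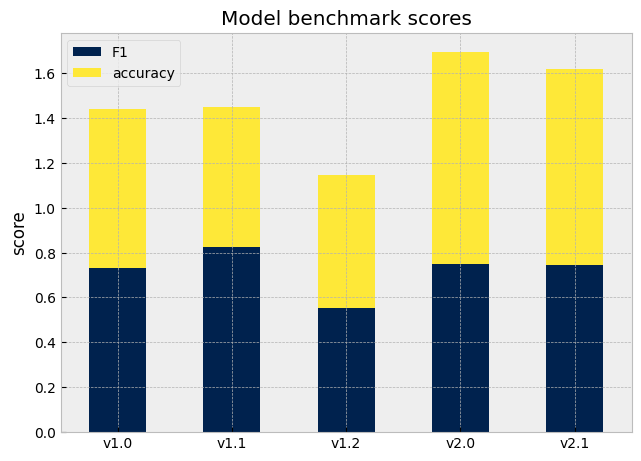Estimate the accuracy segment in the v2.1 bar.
accuracy top ≈ 1.6, bottom ≈ 0.8; segment ≈ 0.8.

≈ 0.8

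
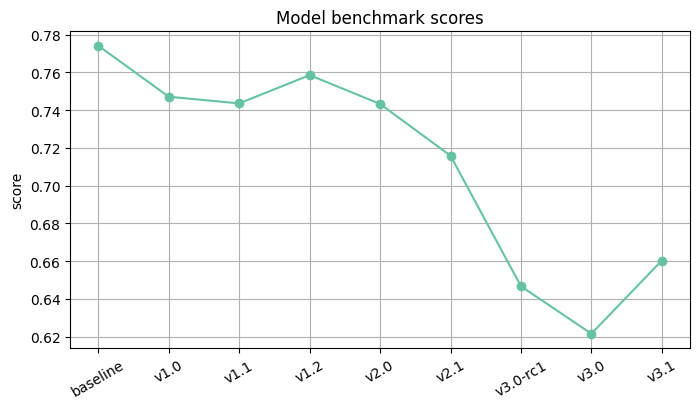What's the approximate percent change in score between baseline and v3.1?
baseline ≈ 0.78, v3.1 ≈ 0.66; (0.66 − 0.78) / 0.78 ≈ -15.4%.

≈ -15.4%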